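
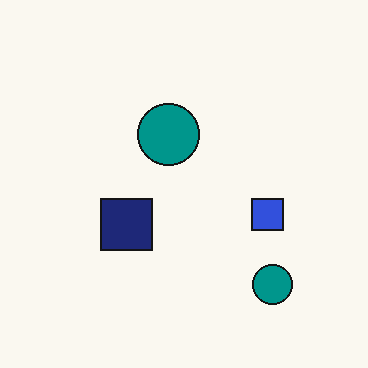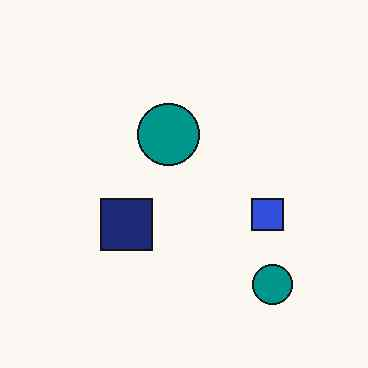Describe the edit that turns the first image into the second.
The second image is the first given moderate JPEG compression.

Blocky 8×8 compression artifacts appear around shape edges and the flat background shows ringing — characteristic JPEG degradation.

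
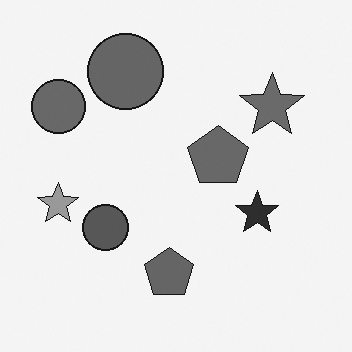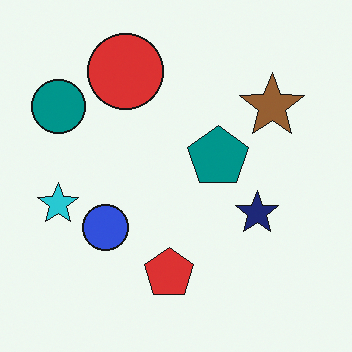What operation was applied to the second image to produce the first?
The image was converted to grayscale.

All color is removed — every shape is now a shade of grey.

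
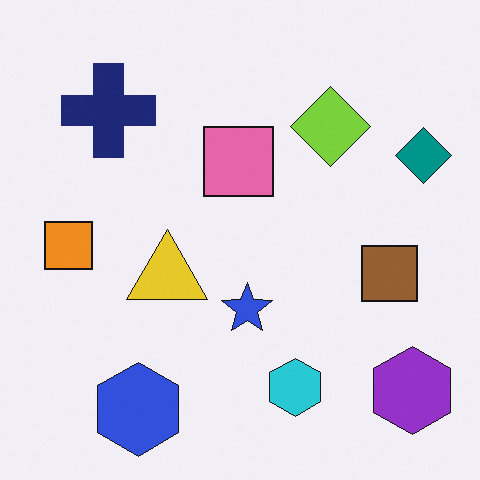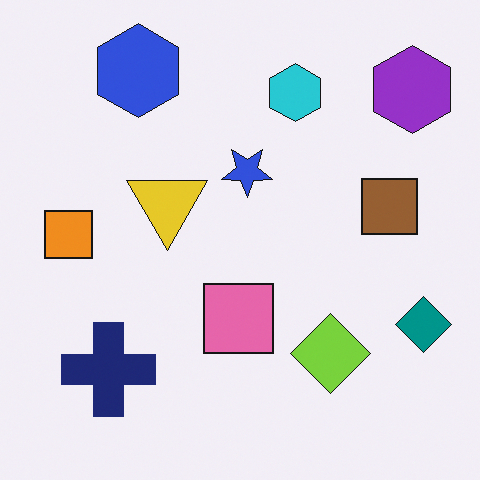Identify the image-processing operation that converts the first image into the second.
The second image is the first flipped vertically (top ↔ bottom).

The blue hexagon is in the bottom-left of the first image and the top-left of the second — shapes on opposite sides of the horizontal midline have swapped in a mirror flip.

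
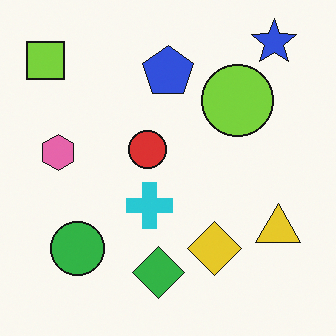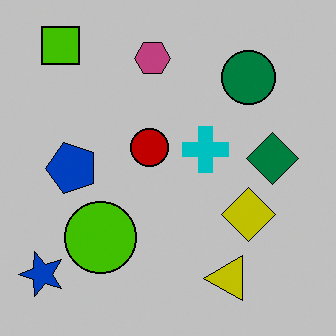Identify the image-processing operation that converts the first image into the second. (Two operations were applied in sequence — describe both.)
The image was transposed (reflected across the top-left ↔ bottom-right diagonal), then aggressively posterized.

Shapes have swapped their row and column positions — what was in the top-right is now in the bottom-left — a diagonal reflection. Each flat color has snapped to a coarser quantized level — most visibly, the near-white background has dropped to a flat grey.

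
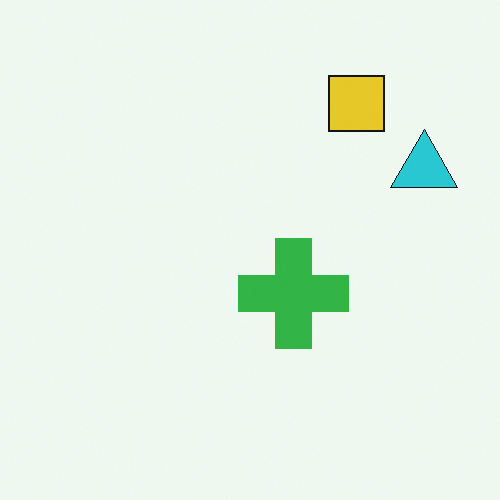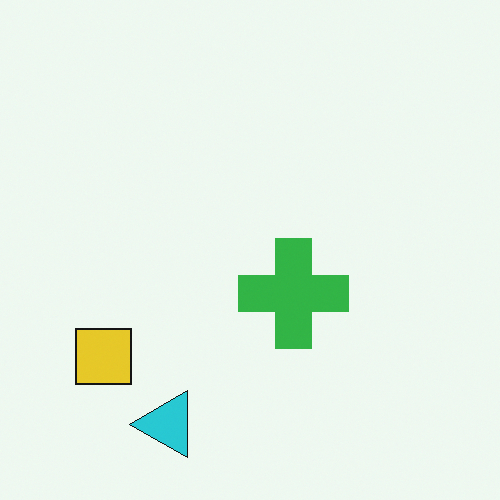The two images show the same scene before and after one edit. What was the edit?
This is the original image transposed (reflected across the top-left ↔ bottom-right diagonal).

Shapes have swapped their row and column positions — what was in the top-right is now in the bottom-left — a diagonal reflection.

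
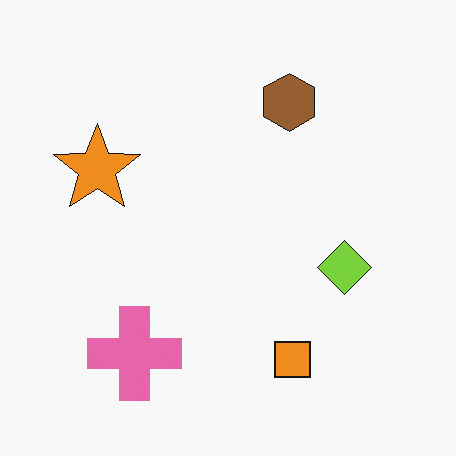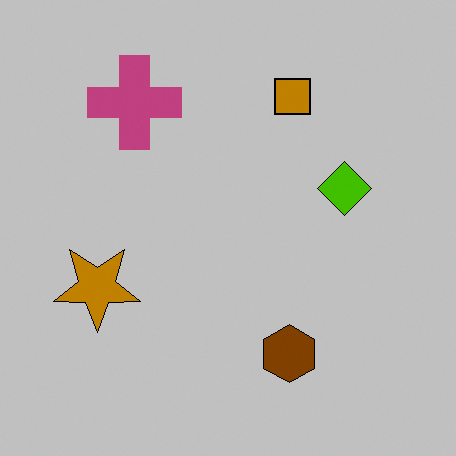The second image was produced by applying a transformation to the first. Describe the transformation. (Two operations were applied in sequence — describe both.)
The transformation is: aggressively posterized, then flipped vertically (top ↔ bottom).

Each flat color has snapped to a coarser quantized level — most visibly, the near-white background has dropped to a flat grey. The orange square is in the bottom of the first image and the top of the second — shapes on opposite sides of the horizontal midline have swapped in a mirror flip.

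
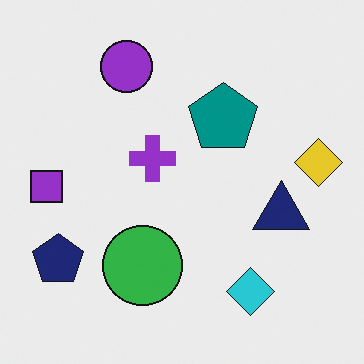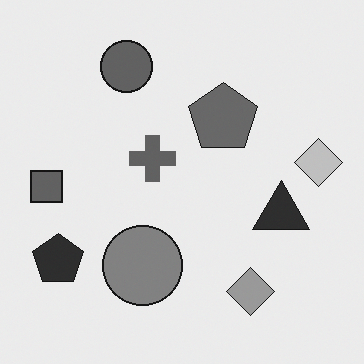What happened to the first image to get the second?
This is the original image converted to grayscale.

All color is removed — every shape is now a shade of grey.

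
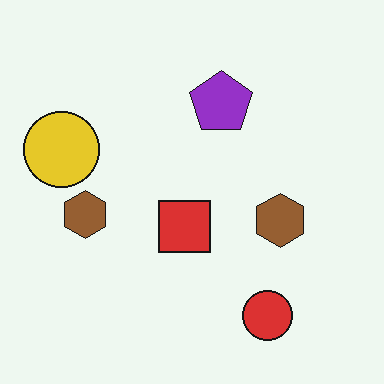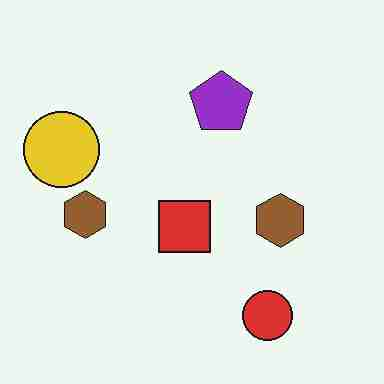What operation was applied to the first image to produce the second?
It was degraded with heavy JPEG compression.

Blocky 8×8 compression artifacts appear around shape edges and the flat background shows ringing — characteristic JPEG degradation.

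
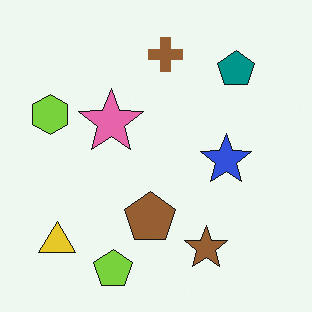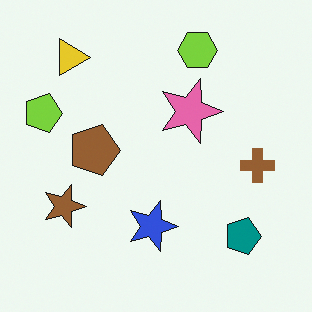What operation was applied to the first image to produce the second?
The transformation is: rotated 90° clockwise.

The yellow triangle sits in the bottom-left of the first image and the top-left of the second — consistent with a whole-image 90° clockwise rotation.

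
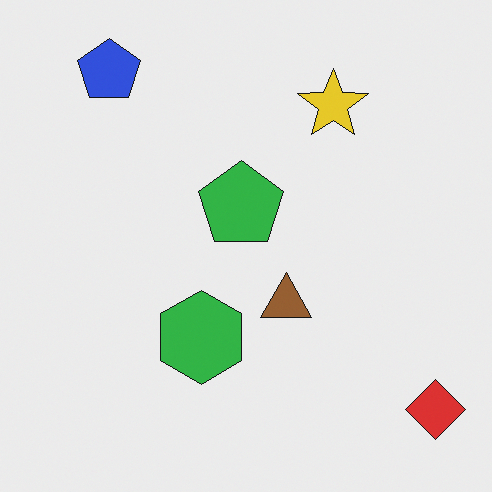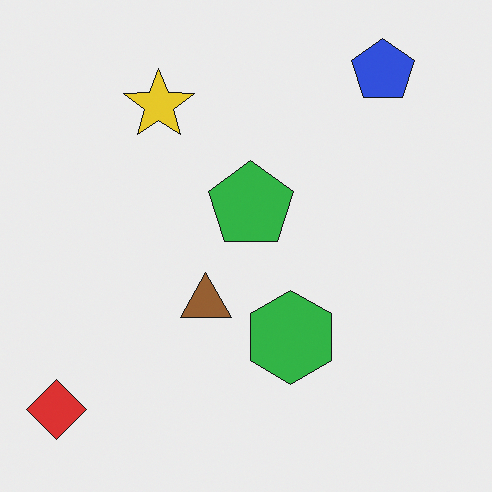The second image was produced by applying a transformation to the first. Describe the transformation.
Flipped horizontally (left ↔ right).

The red diamond is in the bottom-right of the first image and the bottom-left of the second — shapes on opposite sides of the vertical midline have swapped in a mirror flip.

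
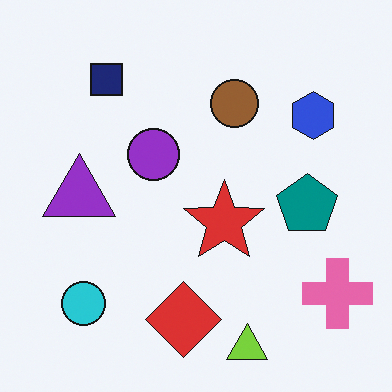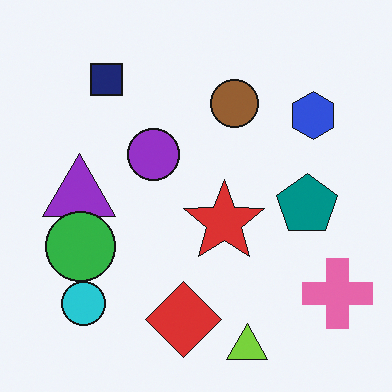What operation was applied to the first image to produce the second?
The image was overlaid with an additional green circle.

A green circle appears in the second image that is absent from the first.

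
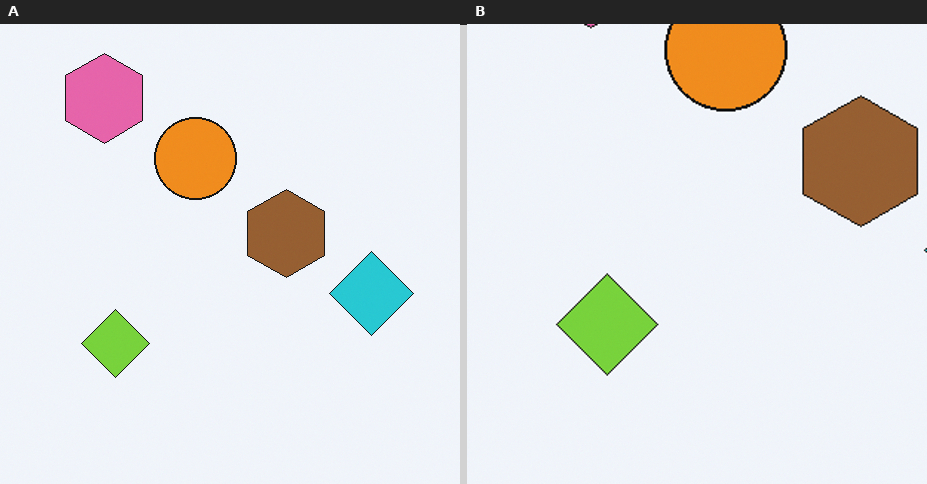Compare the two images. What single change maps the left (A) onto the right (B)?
Cropped slightly and scaled back up.

The visible shapes are larger and the field of view is narrower; shapes near the original edges may be partly or wholly outside the frame — a crop-and-rescale.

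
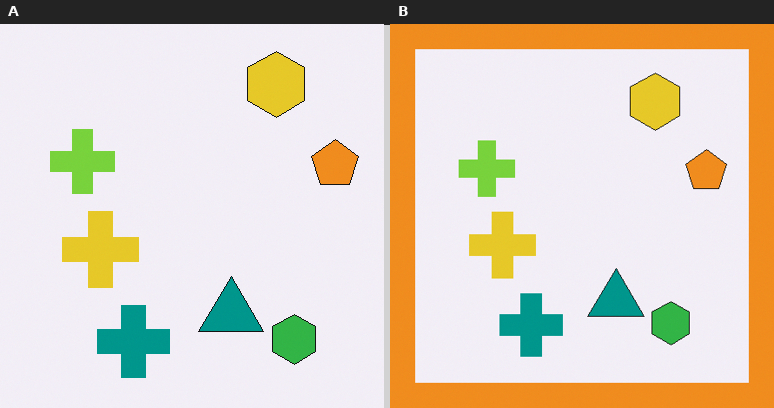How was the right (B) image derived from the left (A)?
This is the original image framed with a orange border.

A solid orange frame runs around the edge of the right (B) image, with the content slightly shrunk inside it.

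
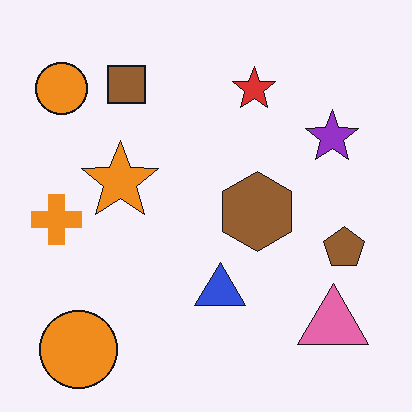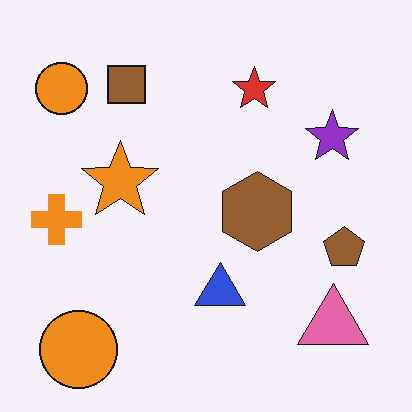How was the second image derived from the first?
The image was given moderate JPEG compression.

Blocky 8×8 compression artifacts appear around shape edges and the flat background shows ringing — characteristic JPEG degradation.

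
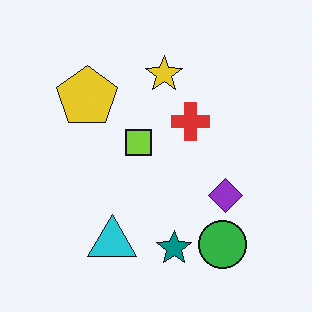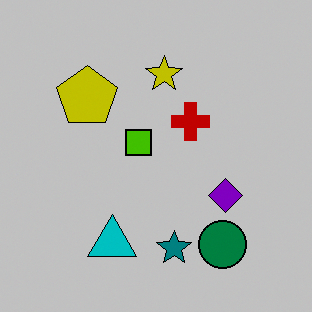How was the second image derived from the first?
The transformation is: aggressively posterized.

Each flat color has snapped to a coarser quantized level — most visibly, the near-white background has dropped to a flat grey.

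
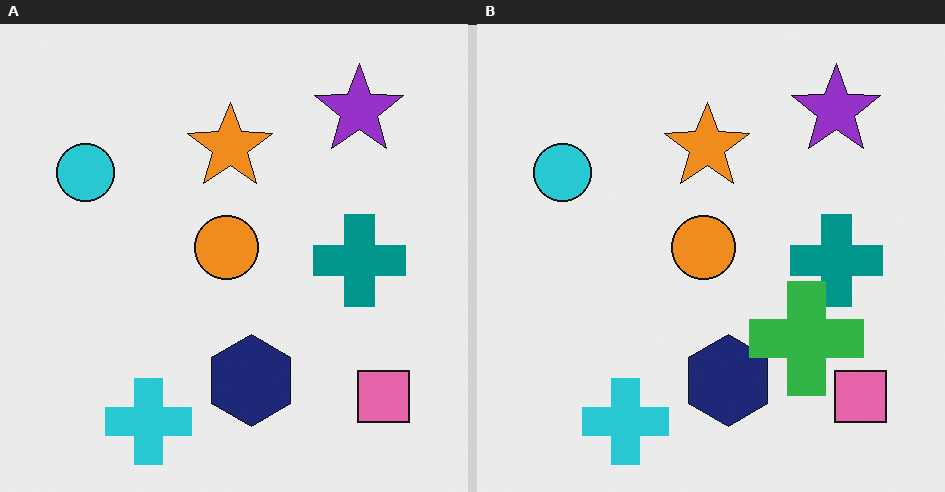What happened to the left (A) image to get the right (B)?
The image was overlaid with an additional green cross.

A green cross appears in the right (B) image that is absent from the left (A).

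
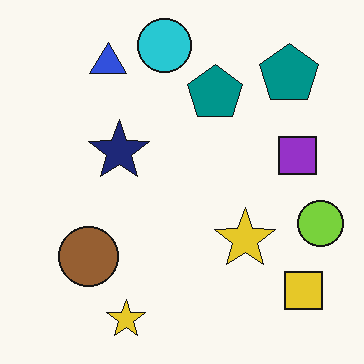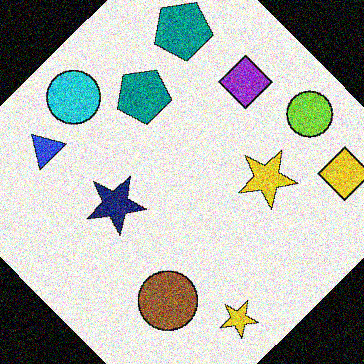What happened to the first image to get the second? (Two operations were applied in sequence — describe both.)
Rotated counter-clockwise by a large amount — several tens of degrees, then degraded with heavy additive noise.

Every shape is tilted by the same angle and the image corners show triangular fill wedges — a whole-image rotation by a non-right angle. Random speckle covers the whole image, including the flat background.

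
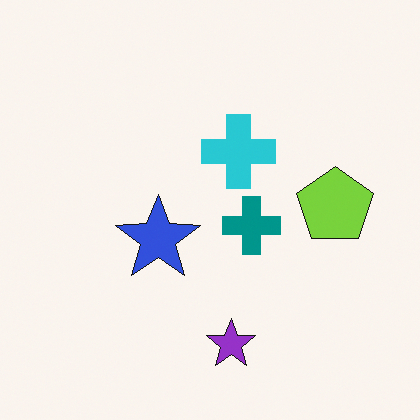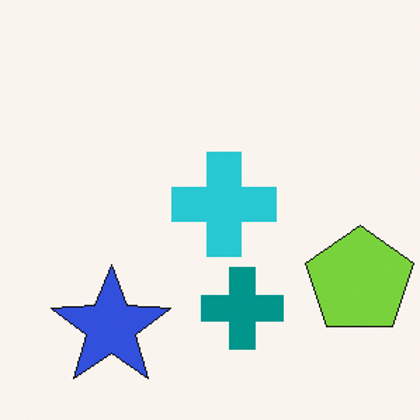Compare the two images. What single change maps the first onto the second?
This is the original image cropped to a modestly smaller region and rescaled.

The visible shapes are larger and the field of view is narrower; shapes near the original edges may be partly or wholly outside the frame — a crop-and-rescale.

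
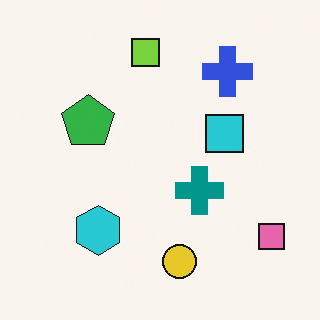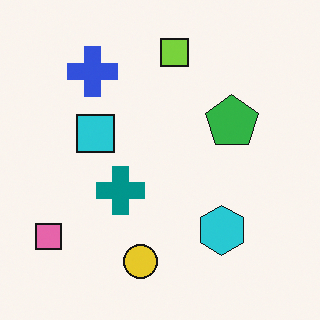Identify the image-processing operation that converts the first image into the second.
This is the original image flipped horizontally (left ↔ right).

The pink square is in the bottom-right of the first image and the bottom-left of the second — shapes on opposite sides of the vertical midline have swapped in a mirror flip.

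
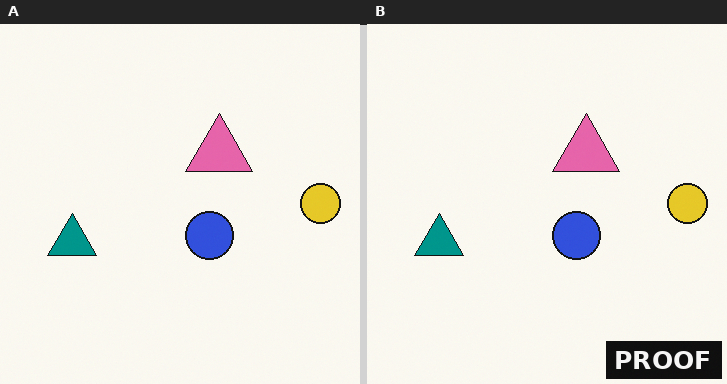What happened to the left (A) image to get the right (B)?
The transformation is: watermarked with the text "PROOF" in the lower-right corner.

A dark label reading "PROOF" appears in the lower-right corner.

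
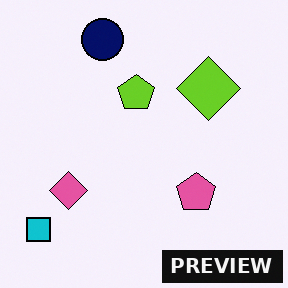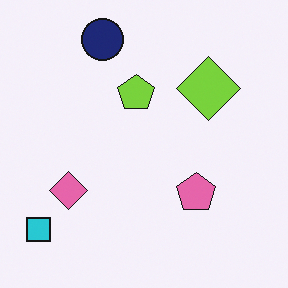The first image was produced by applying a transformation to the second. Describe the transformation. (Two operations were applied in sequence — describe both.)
It was given slightly increased contrast, then watermarked with the text "PREVIEW" in the lower-right corner.

Tones are pushed away from mid-grey across the whole image — a global contrast change. A dark label reading "PREVIEW" appears in the lower-right corner.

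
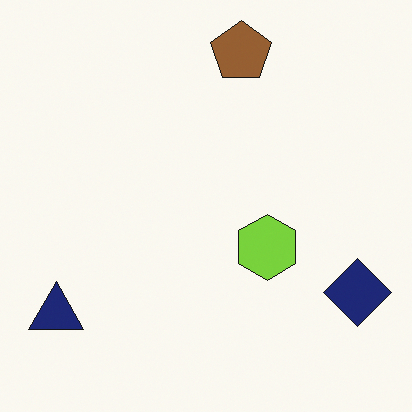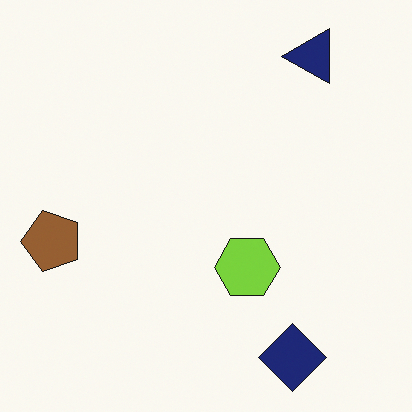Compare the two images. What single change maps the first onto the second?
The transformation is: transposed (reflected across the top-left ↔ bottom-right diagonal).

Shapes have swapped their row and column positions — what was in the top-right is now in the bottom-left — a diagonal reflection.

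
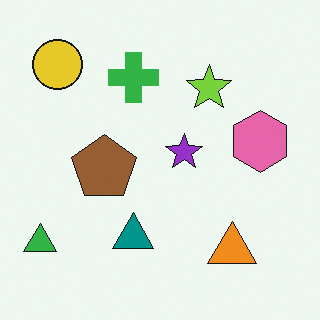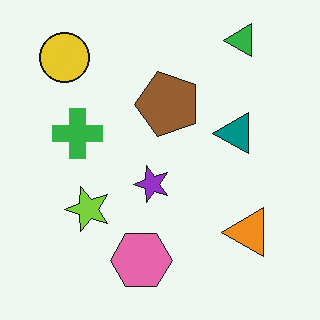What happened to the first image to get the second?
Transposed (reflected across the top-left ↔ bottom-right diagonal).

Shapes have swapped their row and column positions — what was in the top-right is now in the bottom-left — a diagonal reflection.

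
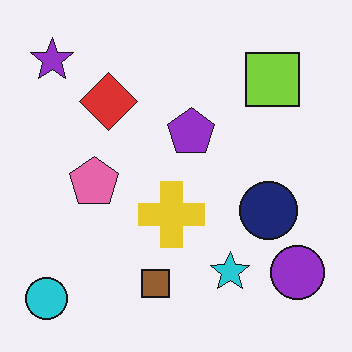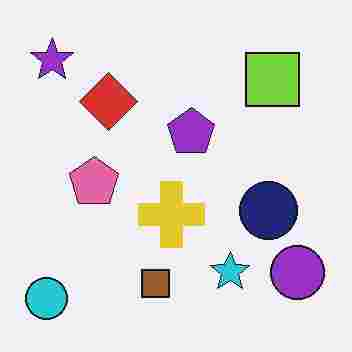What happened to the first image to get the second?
This is the original image degraded with heavy JPEG compression.

Blocky 8×8 compression artifacts appear around shape edges and the flat background shows ringing — characteristic JPEG degradation.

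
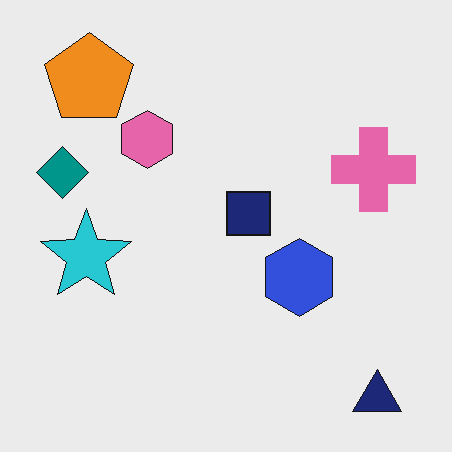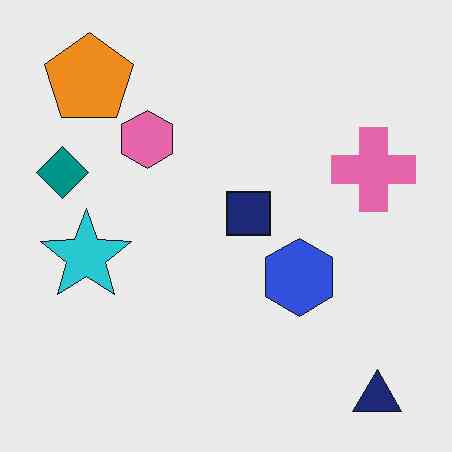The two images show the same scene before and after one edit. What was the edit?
The second image is the first JPEG-compressed with visible artifacts.

Blocky 8×8 compression artifacts appear around shape edges and the flat background shows ringing — characteristic JPEG degradation.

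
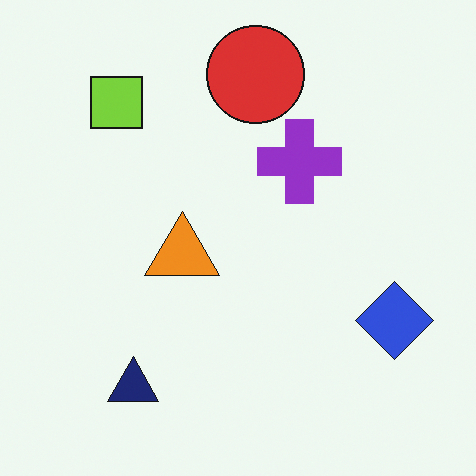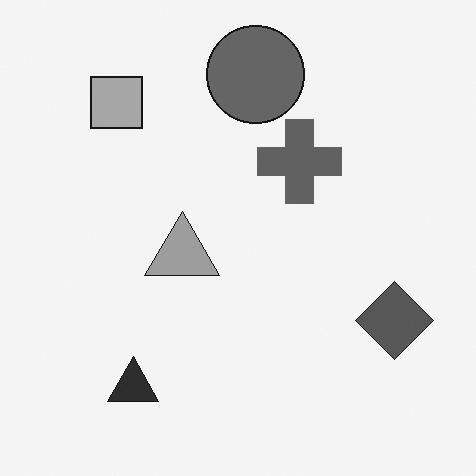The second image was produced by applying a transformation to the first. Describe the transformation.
Converted to grayscale.

All color is removed — every shape is now a shade of grey.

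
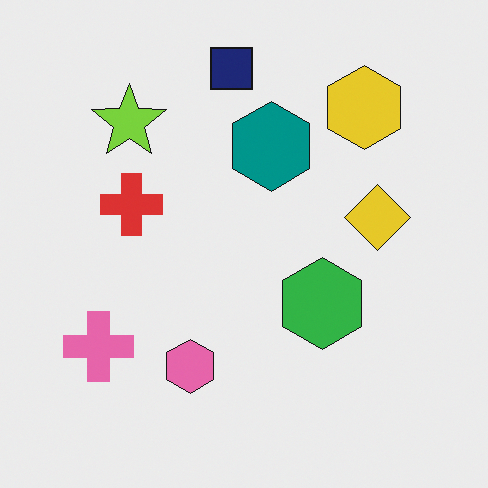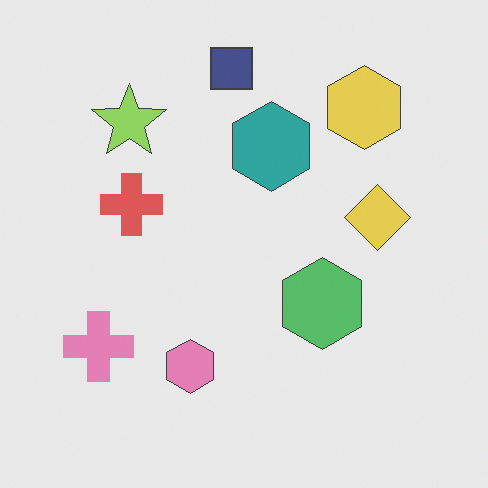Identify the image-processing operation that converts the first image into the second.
The transformation is: given slightly reduced contrast.

Tones are pushed toward mid-grey across the whole image — a global contrast change.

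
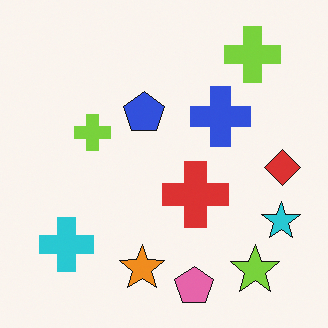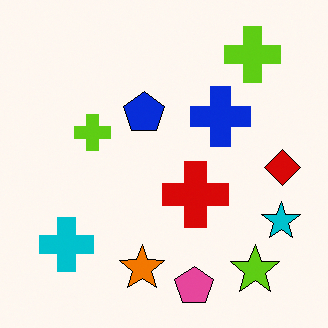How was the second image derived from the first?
The transformation is: given slightly increased contrast.

Tones are pushed away from mid-grey across the whole image — a global contrast change.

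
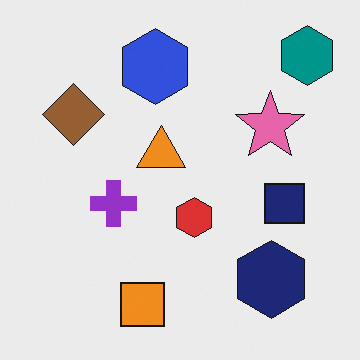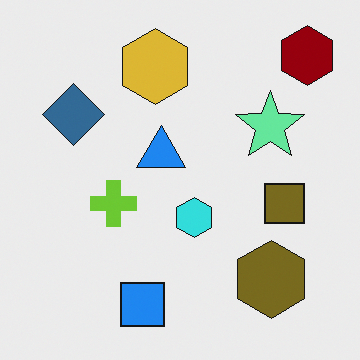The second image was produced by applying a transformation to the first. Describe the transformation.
The transformation is: hue-shifted by a large amount.

Every shape's color has rotated by the same amount around the hue wheel — a uniform hue shift.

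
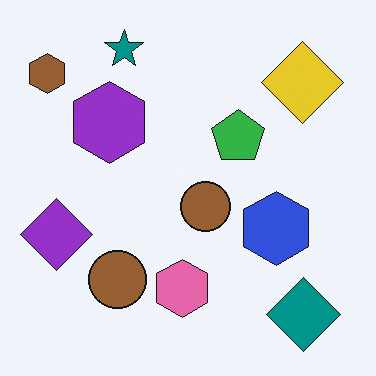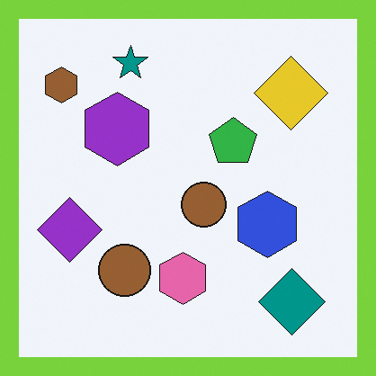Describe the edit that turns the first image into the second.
It was framed with a lime border.

A solid lime frame runs around the edge of the second image, with the content slightly shrunk inside it.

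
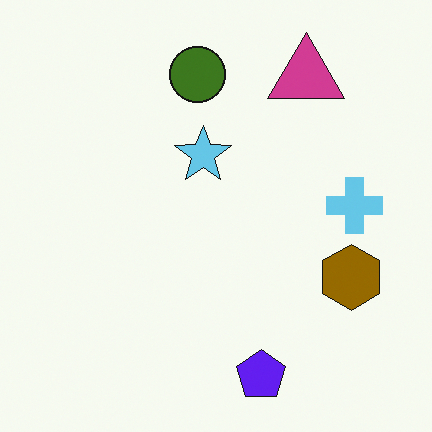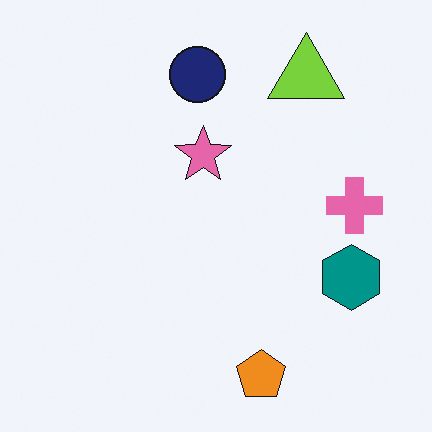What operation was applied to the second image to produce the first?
The transformation is: hue-shifted by a large amount.

Every shape's color has rotated by the same amount around the hue wheel — a uniform hue shift.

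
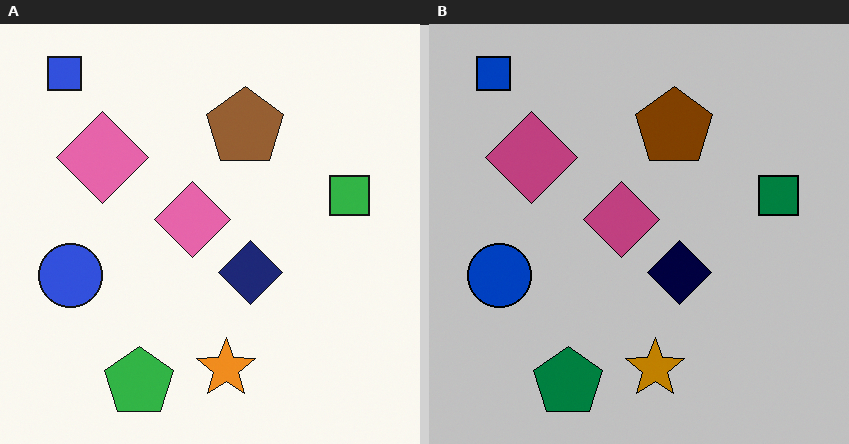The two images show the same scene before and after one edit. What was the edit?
The image was heavily posterized to just a handful of flat colors.

Each flat color has snapped to a coarser quantized level — most visibly, the near-white background has dropped to a flat grey.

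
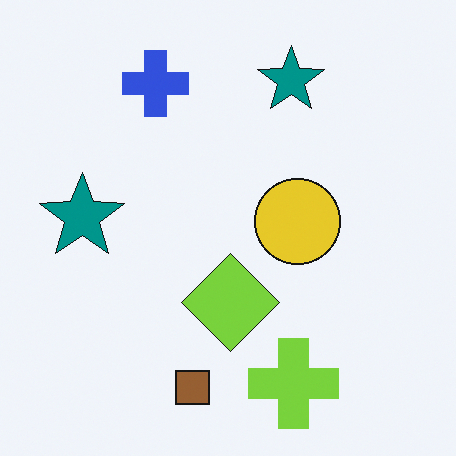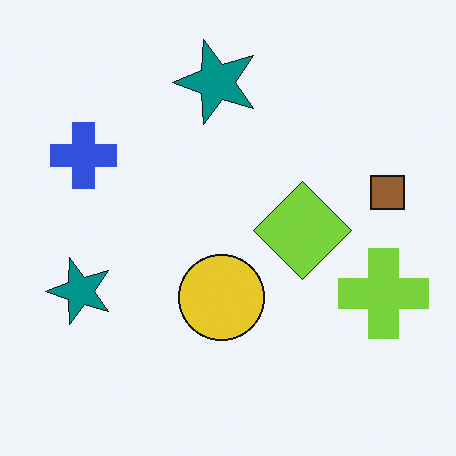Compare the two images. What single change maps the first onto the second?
Transposed (reflected across the top-left ↔ bottom-right diagonal).

Shapes have swapped their row and column positions — what was in the top-right is now in the bottom-left — a diagonal reflection.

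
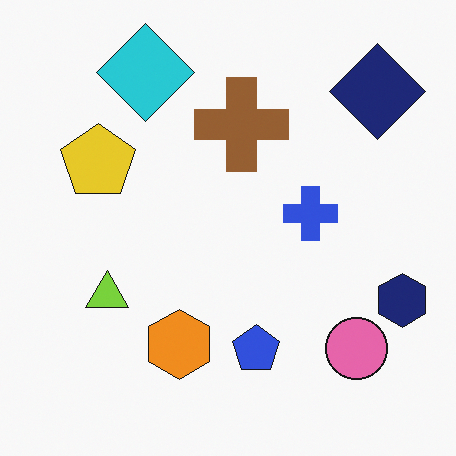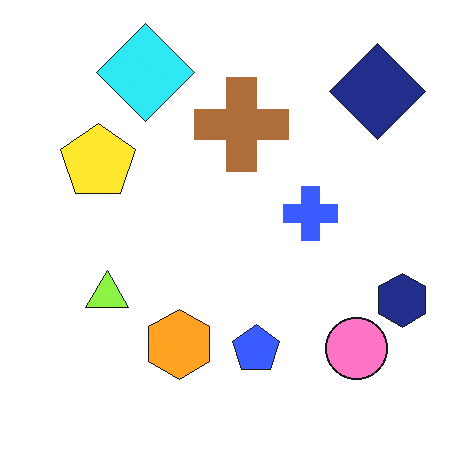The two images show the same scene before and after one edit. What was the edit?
The second image is the first slightly brightened.

Every pixel — background and shapes alike — is uniformly brightened.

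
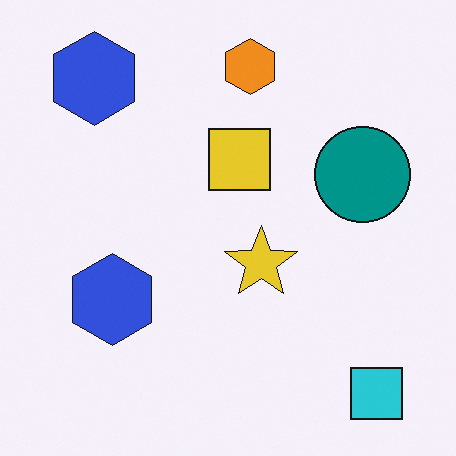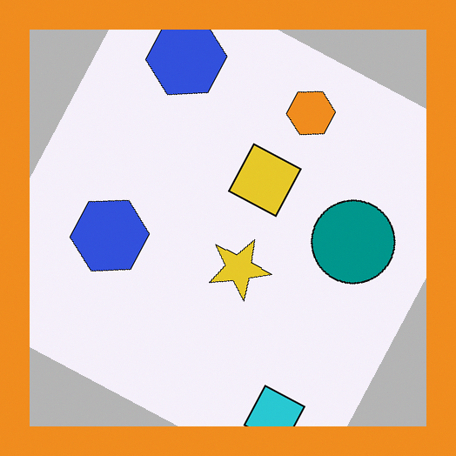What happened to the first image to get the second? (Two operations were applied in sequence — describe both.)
The second image is the first rotated clockwise by a clearly visible amount, then framed with a orange border.

Every shape is tilted by the same angle and the image corners show triangular fill wedges — a whole-image rotation by a non-right angle. A solid orange frame runs around the edge of the second image, with the content slightly shrunk inside it.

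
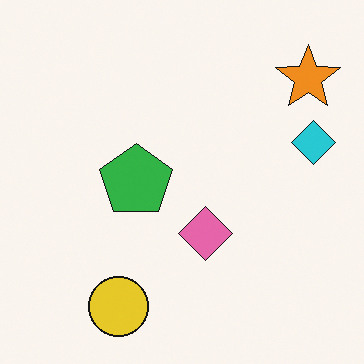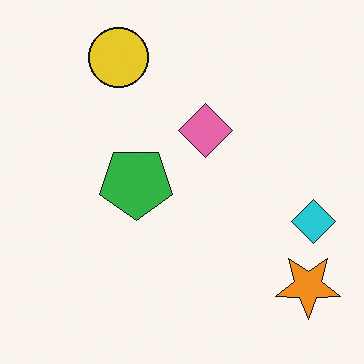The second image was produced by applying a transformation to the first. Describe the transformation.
It was flipped vertically (top ↔ bottom).

The yellow circle is in the bottom-left of the first image and the top-left of the second — shapes on opposite sides of the horizontal midline have swapped in a mirror flip.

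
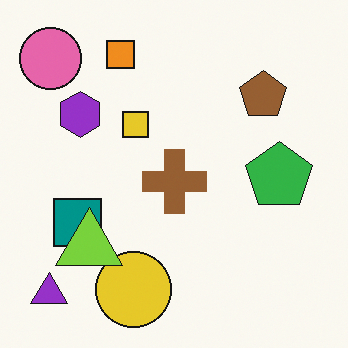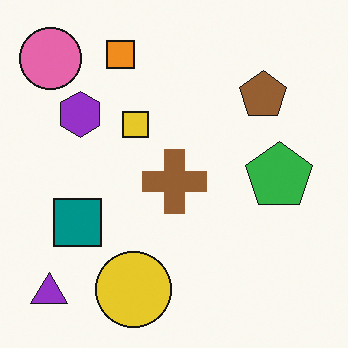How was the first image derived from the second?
The image was overlaid with an additional lime triangle.

A lime triangle appears in the first image that is absent from the second.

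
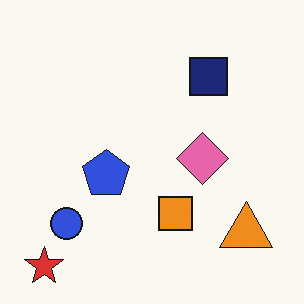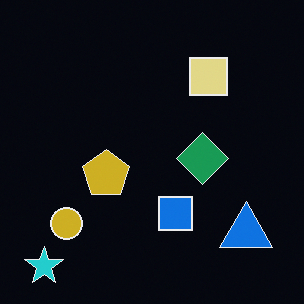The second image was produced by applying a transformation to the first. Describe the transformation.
The transformation is: color-inverted (negative).

The light background has become dark and every shape's color is its complement — a photographic negative.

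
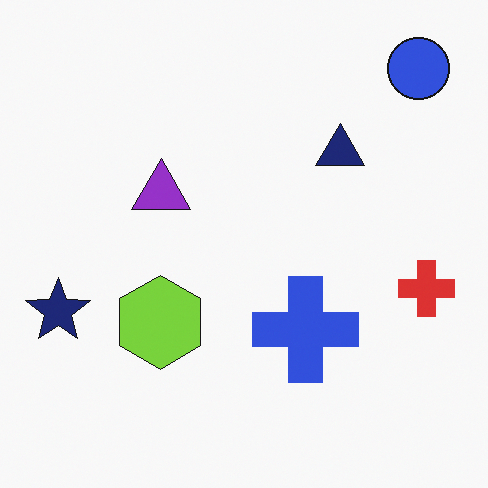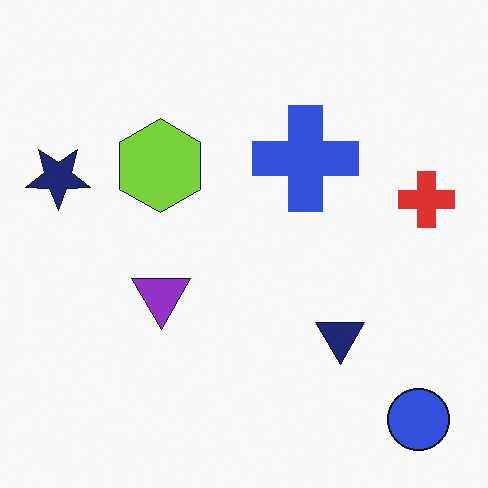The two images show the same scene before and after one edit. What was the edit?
The image was flipped vertically (top ↔ bottom).

The blue circle is in the top-right of the first image and the bottom-right of the second — shapes on opposite sides of the horizontal midline have swapped in a mirror flip.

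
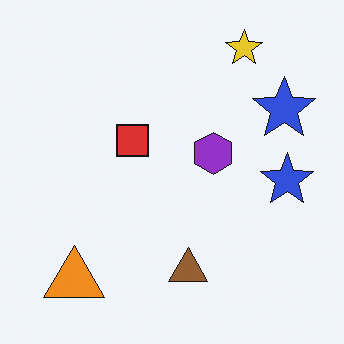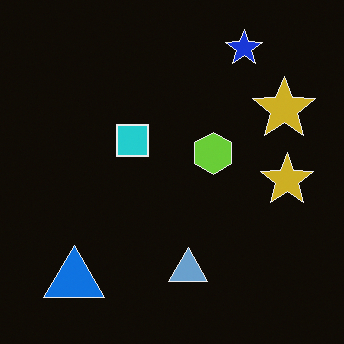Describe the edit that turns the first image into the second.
The image was color-inverted (negative).

The light background has become dark and every shape's color is its complement — a photographic negative.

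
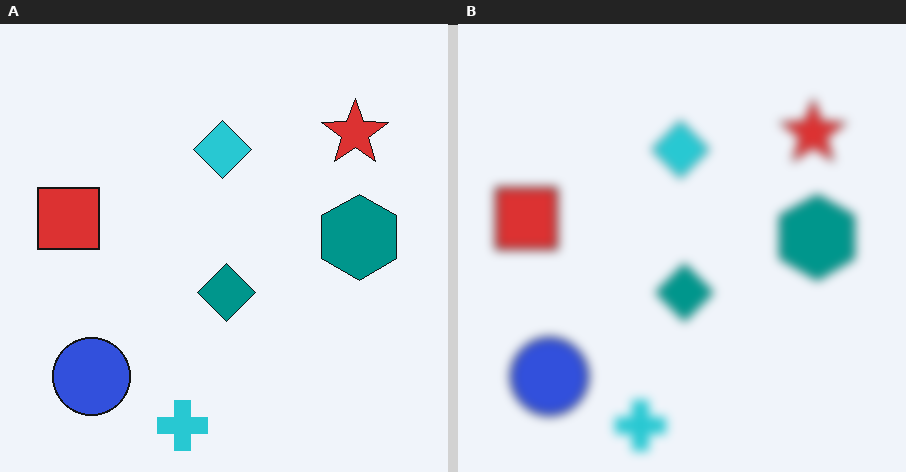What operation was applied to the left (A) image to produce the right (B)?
This is the original image heavily blurred.

Shape edges and outlines are uniformly softened across the whole image.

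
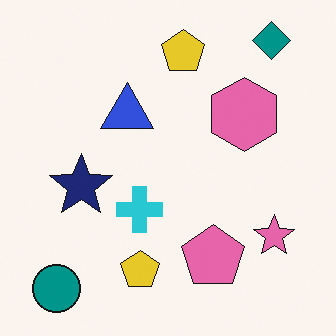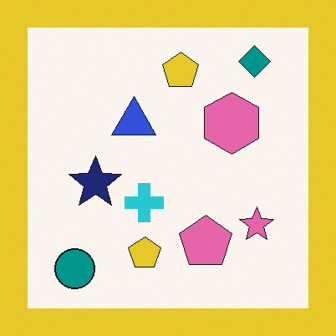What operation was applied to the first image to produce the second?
The second image is the first framed with a yellow border.

A solid yellow frame runs around the edge of the second image, with the content slightly shrunk inside it.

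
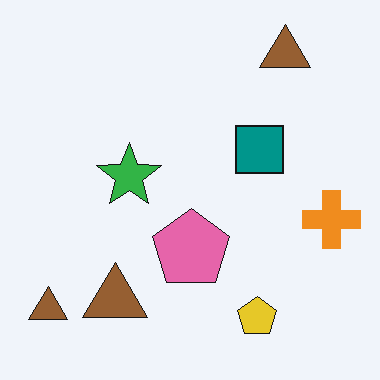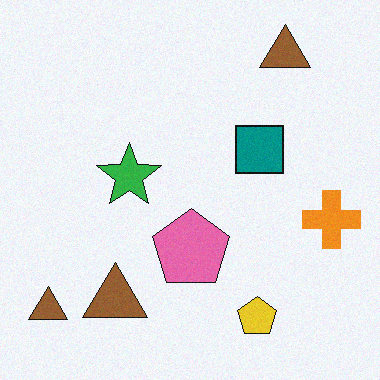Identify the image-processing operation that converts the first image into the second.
The transformation is: degraded with a light layer of grain.

Random speckle covers the whole image, including the flat background.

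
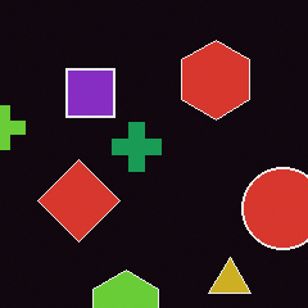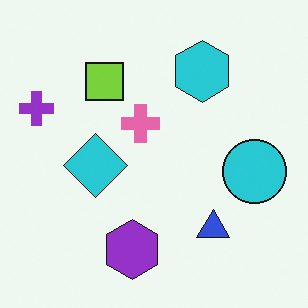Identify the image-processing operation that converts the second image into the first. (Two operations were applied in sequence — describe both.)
It was cropped slightly and scaled back up, then color-inverted (negative).

The visible shapes are larger and the field of view is narrower; shapes near the original edges may be partly or wholly outside the frame — a crop-and-rescale. The light background has become dark and every shape's color is its complement — a photographic negative.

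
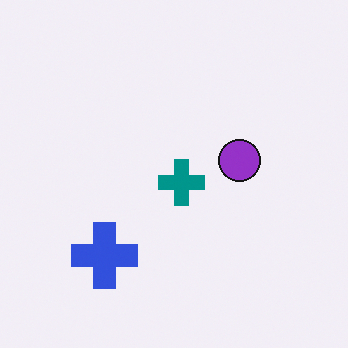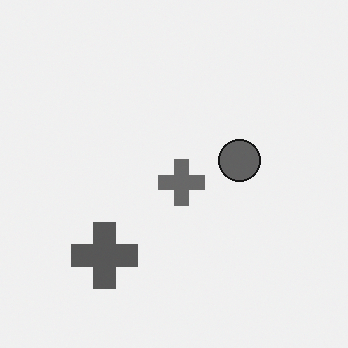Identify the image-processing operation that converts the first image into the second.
It was converted to grayscale.

All color is removed — every shape is now a shade of grey.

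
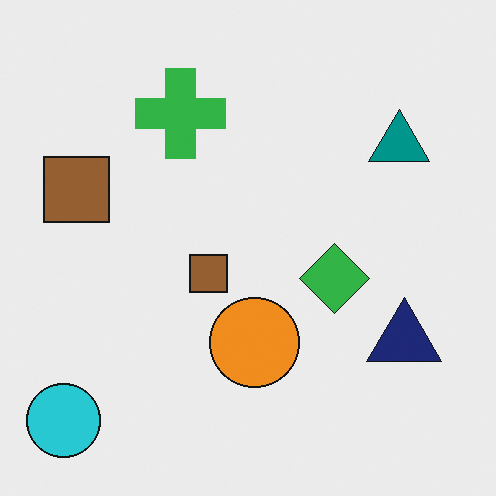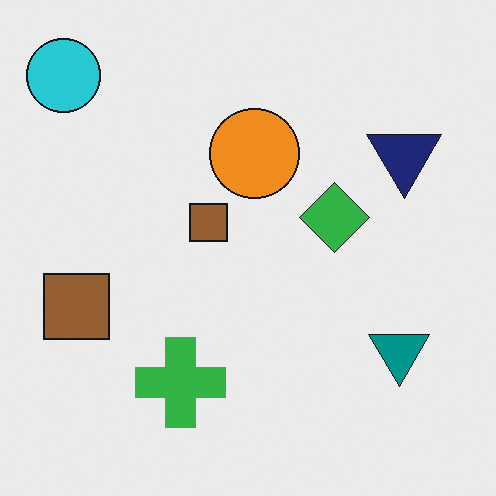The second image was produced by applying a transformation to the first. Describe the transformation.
It was flipped vertically (top ↔ bottom).

The cyan circle is in the bottom-left of the first image and the top-left of the second — shapes on opposite sides of the horizontal midline have swapped in a mirror flip.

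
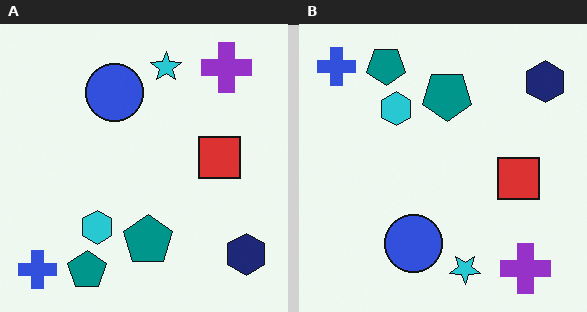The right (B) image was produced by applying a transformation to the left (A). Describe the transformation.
The transformation is: flipped vertically (top ↔ bottom).

The purple cross is in the top-right of the left (A) image and the bottom-right of the right (B) — shapes on opposite sides of the horizontal midline have swapped in a mirror flip.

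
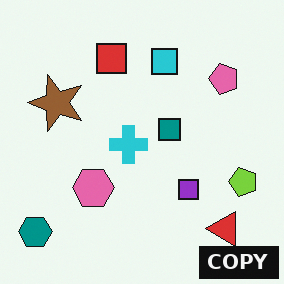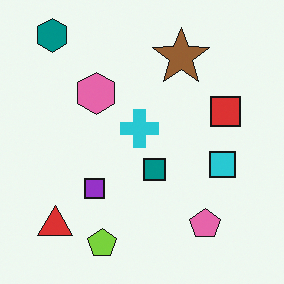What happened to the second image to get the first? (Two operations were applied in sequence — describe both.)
It was rotated 90° counter-clockwise, then watermarked with the text "COPY" in the lower-right corner.

The teal hexagon sits in the top-left of the second image and the bottom-left of the first — consistent with a whole-image 90° counter-clockwise rotation. A dark label reading "COPY" appears in the lower-right corner.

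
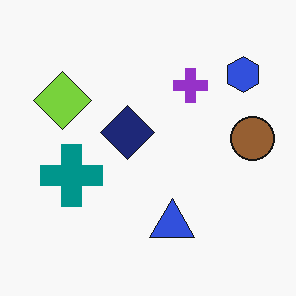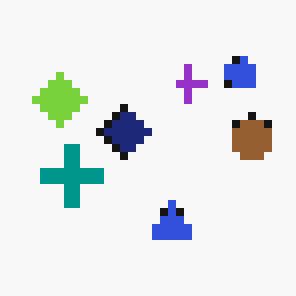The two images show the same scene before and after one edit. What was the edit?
The image was moderately pixelated.

Shapes are reduced to large square blocks; fine edges and outlines are lost — a downscale-then-upscale (mosaic) effect.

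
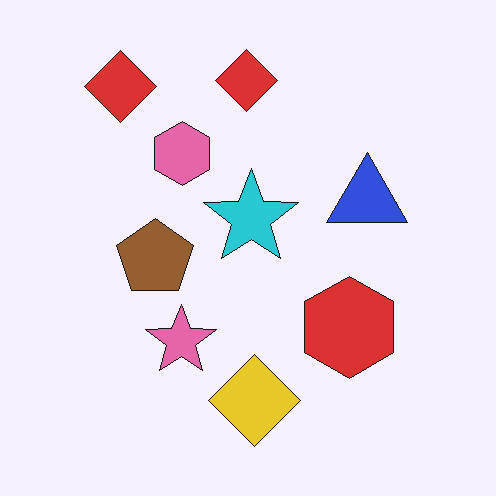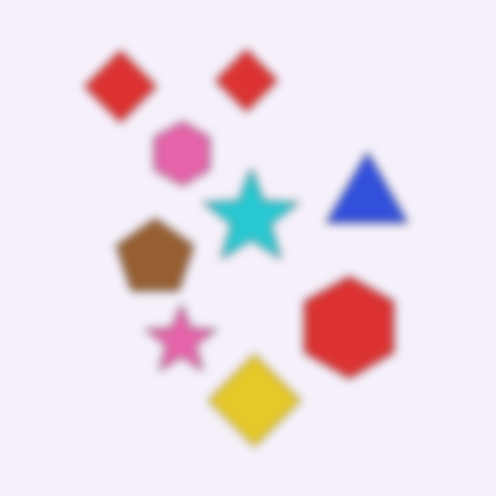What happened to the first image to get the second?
The transformation is: noticeably gaussian-blurred.

Shape edges and outlines are uniformly softened across the whole image.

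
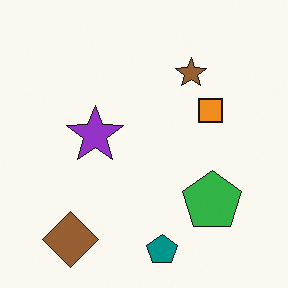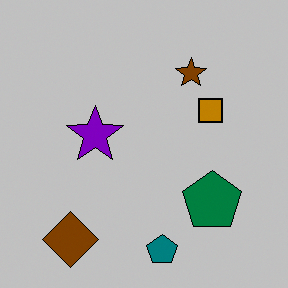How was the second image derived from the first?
This is the original image heavily posterized to just a handful of flat colors.

Each flat color has snapped to a coarser quantized level — most visibly, the near-white background has dropped to a flat grey.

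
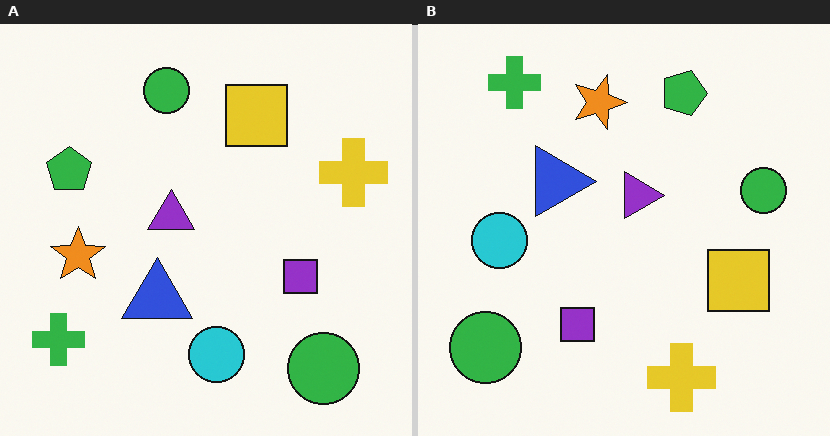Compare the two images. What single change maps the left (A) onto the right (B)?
Rotated 90° clockwise.

The green cross sits in the bottom-left of the left (A) image and the top-left of the right (B) — consistent with a whole-image 90° clockwise rotation.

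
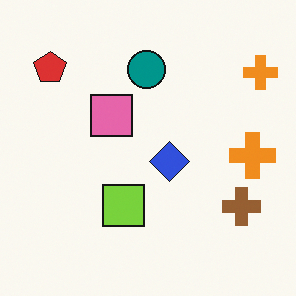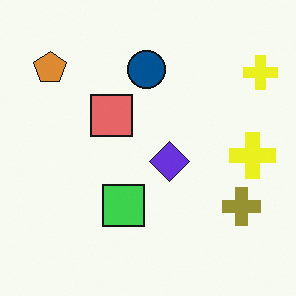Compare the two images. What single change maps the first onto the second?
Hue-shifted slightly.

Every shape's color has rotated by the same amount around the hue wheel — a uniform hue shift.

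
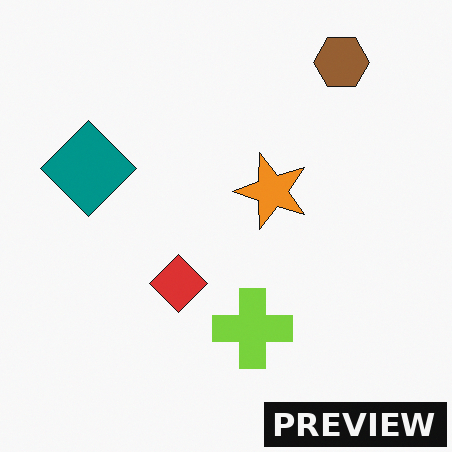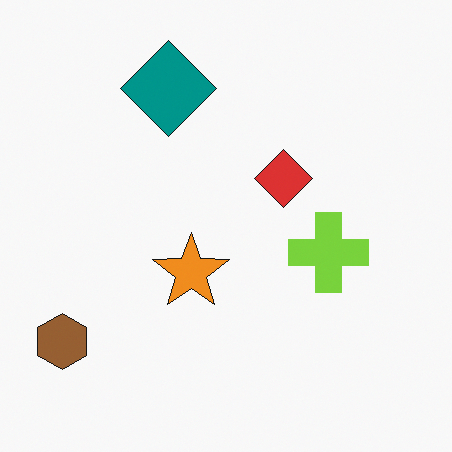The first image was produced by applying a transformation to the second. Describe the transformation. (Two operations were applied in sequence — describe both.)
This is the original image transposed (reflected across the top-left ↔ bottom-right diagonal), then watermarked with the text "PREVIEW" in the lower-right corner.

Shapes have swapped their row and column positions — what was in the top-right is now in the bottom-left — a diagonal reflection. A dark label reading "PREVIEW" appears in the lower-right corner.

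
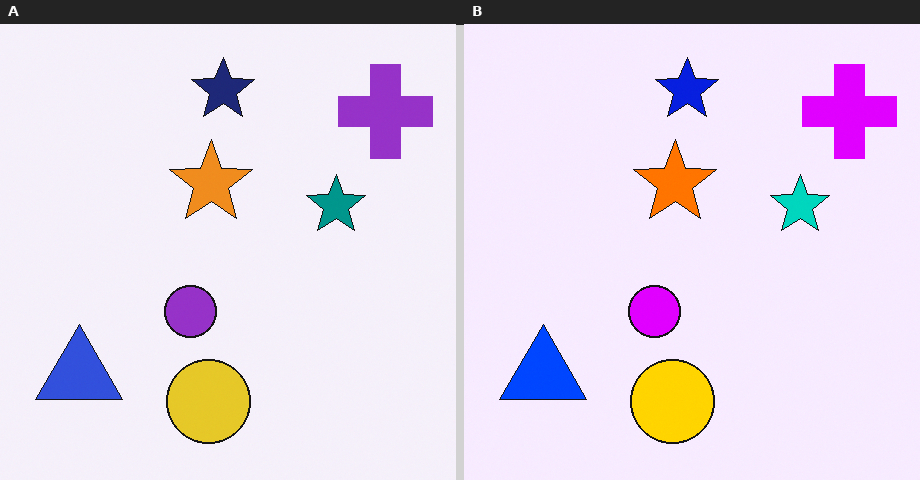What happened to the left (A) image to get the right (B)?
The transformation is: made much more vivid (saturation change).

All colors are more vivid — a global saturation change.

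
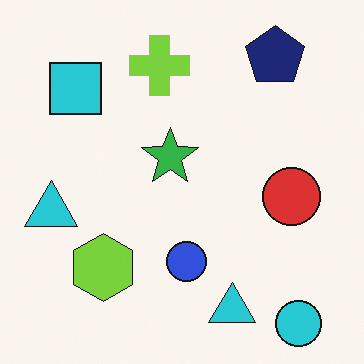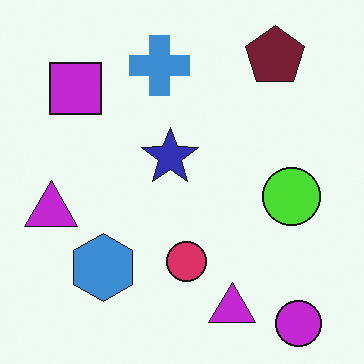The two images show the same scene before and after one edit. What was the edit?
The second image is the first hue-shifted through roughly a third of the color wheel.

Every shape's color has rotated by the same amount around the hue wheel — a uniform hue shift.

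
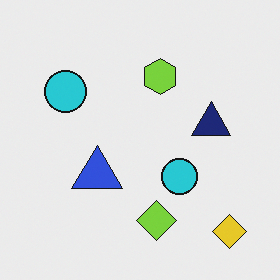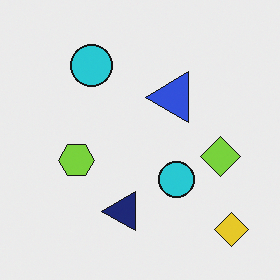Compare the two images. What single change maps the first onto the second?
This is the original image transposed (reflected across the top-left ↔ bottom-right diagonal).

Shapes have swapped their row and column positions — what was in the top-right is now in the bottom-left — a diagonal reflection.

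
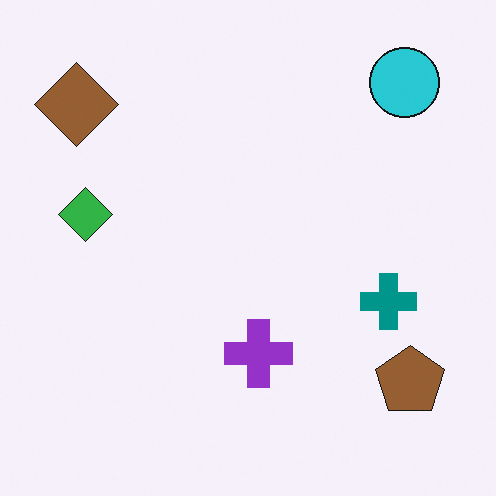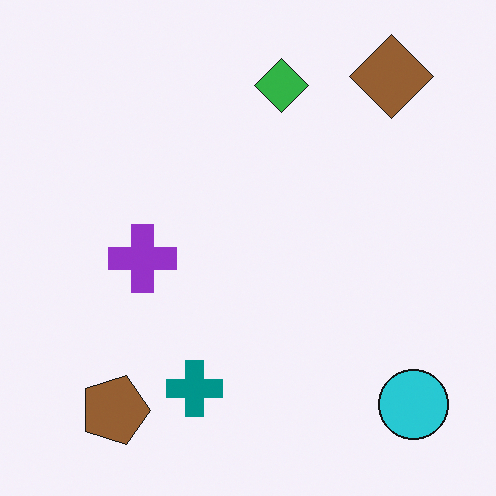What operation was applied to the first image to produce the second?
This is the original image rotated 90° clockwise.

The cyan circle sits in the top-right of the first image and the bottom-right of the second — consistent with a whole-image 90° clockwise rotation.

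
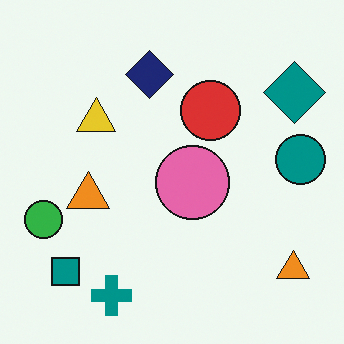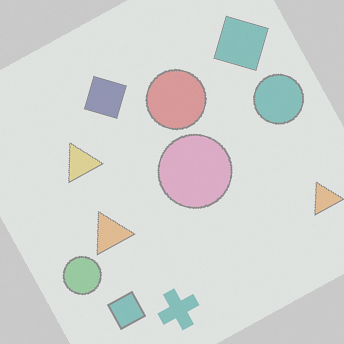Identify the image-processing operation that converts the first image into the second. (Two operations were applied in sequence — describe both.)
Rotated counter-clockwise by a clearly visible amount, then given much lower contrast.

Every shape is tilted by the same angle and the image corners show triangular fill wedges — a whole-image rotation by a non-right angle. Tones are pushed toward mid-grey across the whole image — a global contrast change.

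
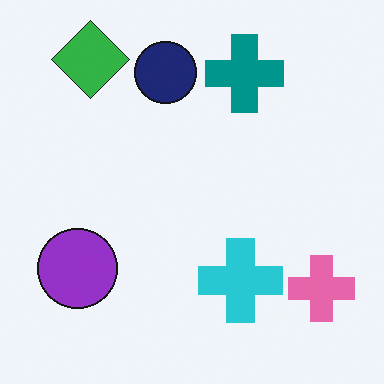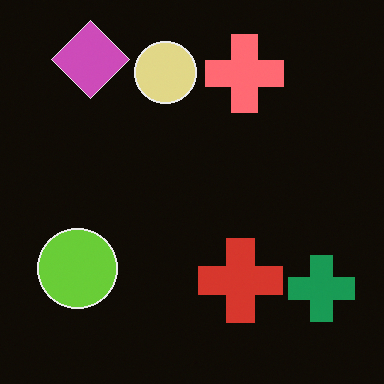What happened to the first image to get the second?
The second image is the first color-inverted (negative).

The light background has become dark and every shape's color is its complement — a photographic negative.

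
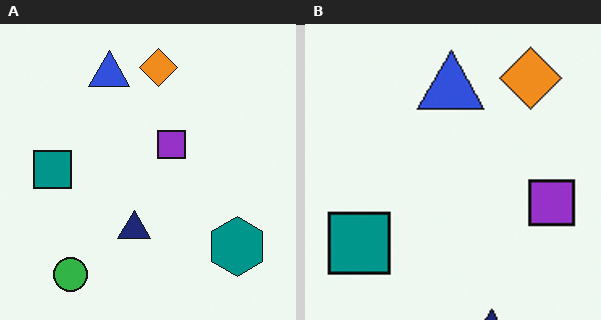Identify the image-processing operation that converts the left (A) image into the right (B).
Cropped to a noticeably smaller region and rescaled.

The visible shapes are larger and the field of view is narrower; shapes near the original edges may be partly or wholly outside the frame — a crop-and-rescale.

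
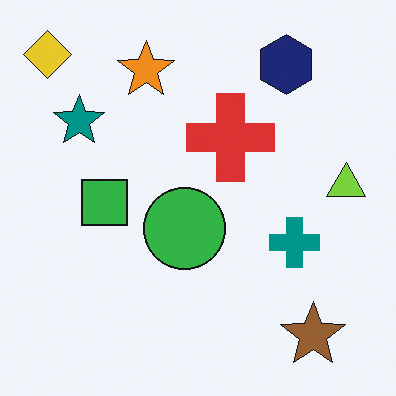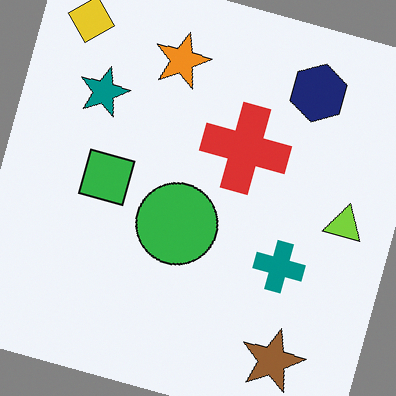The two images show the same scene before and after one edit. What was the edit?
It was rotated clockwise by a clearly visible amount.

Every shape is tilted by the same angle and the image corners show triangular fill wedges — a whole-image rotation by a non-right angle.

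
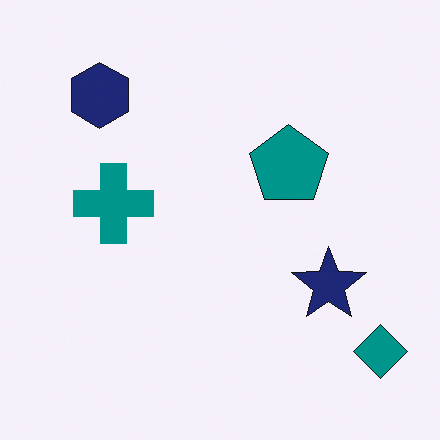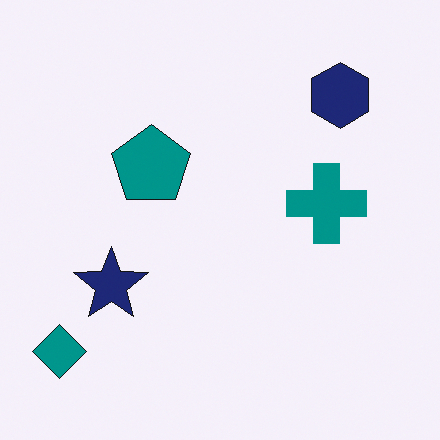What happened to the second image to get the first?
The transformation is: flipped horizontally (left ↔ right).

The teal diamond is in the bottom-left of the second image and the bottom-right of the first — shapes on opposite sides of the vertical midline have swapped in a mirror flip.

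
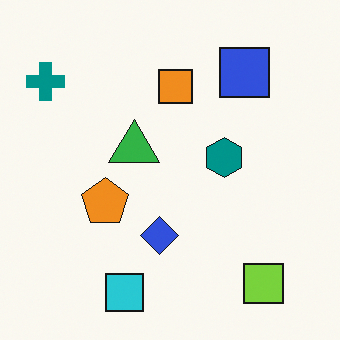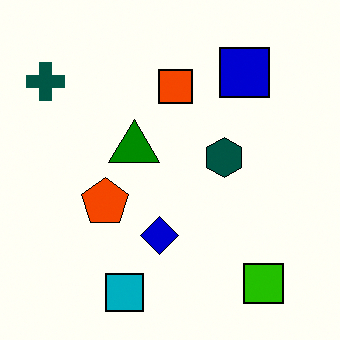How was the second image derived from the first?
The second image is the first given much higher contrast.

Tones are pushed away from mid-grey across the whole image — a global contrast change.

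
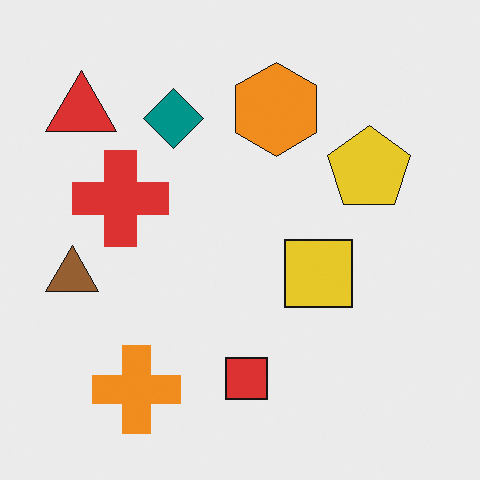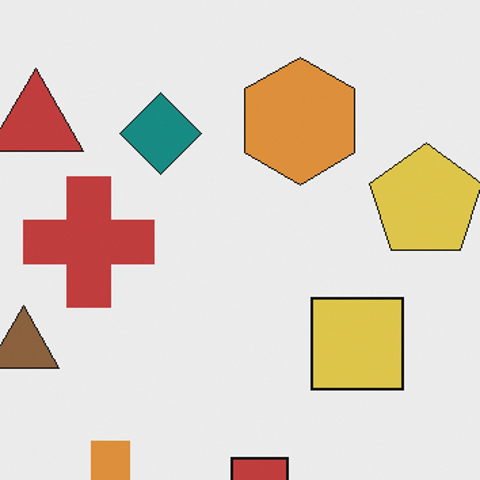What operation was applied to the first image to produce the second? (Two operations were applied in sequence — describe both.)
This is the original image cropped to a modestly smaller region and rescaled, then slightly desaturated.

The visible shapes are larger and the field of view is narrower; shapes near the original edges may be partly or wholly outside the frame — a crop-and-rescale. All colors are more muted and greyish — a global saturation change.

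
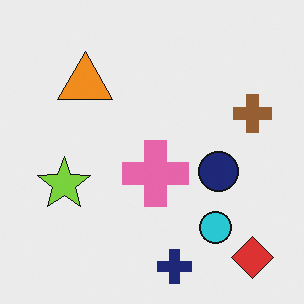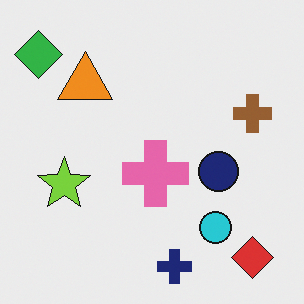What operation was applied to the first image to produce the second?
This is the original image overlaid with an additional green diamond.

A green diamond appears in the second image that is absent from the first.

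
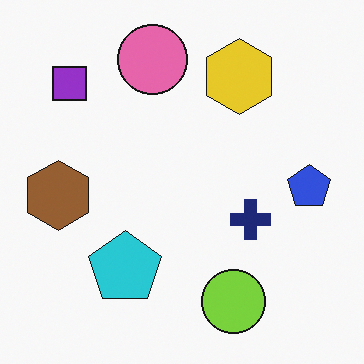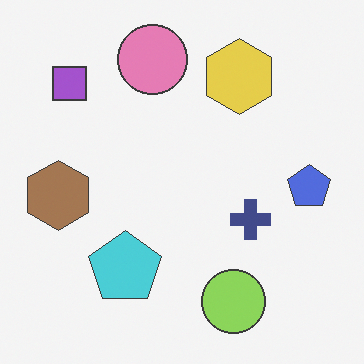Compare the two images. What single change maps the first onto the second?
Given slightly reduced contrast.

Tones are pushed toward mid-grey across the whole image — a global contrast change.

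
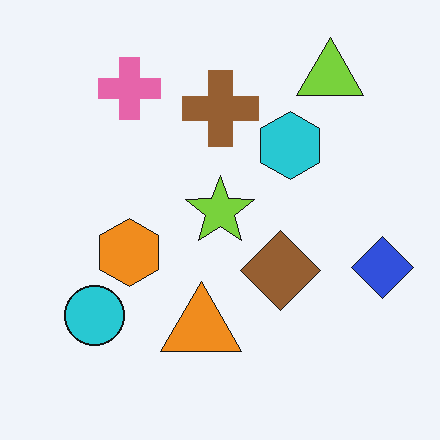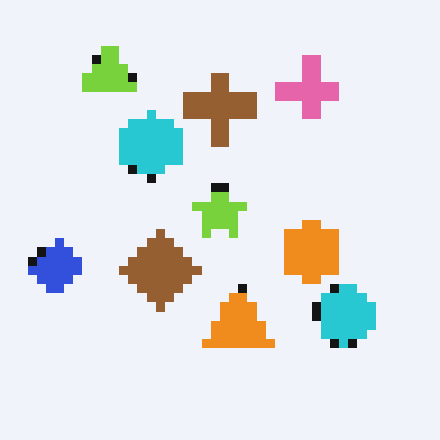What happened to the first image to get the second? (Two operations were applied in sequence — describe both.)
This is the original image flipped horizontally (left ↔ right), then coarsely pixelated.

The blue diamond is in the right of the first image and the left of the second — shapes on opposite sides of the vertical midline have swapped in a mirror flip. Shapes are reduced to large square blocks; fine edges and outlines are lost — a downscale-then-upscale (mosaic) effect.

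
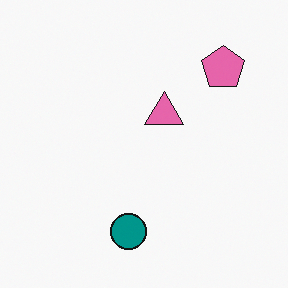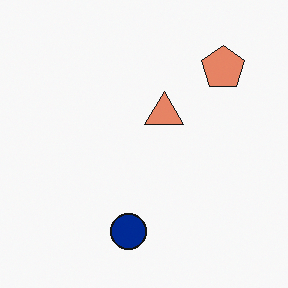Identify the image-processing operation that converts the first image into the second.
Hue-shifted slightly.

Every shape's color has rotated by the same amount around the hue wheel — a uniform hue shift.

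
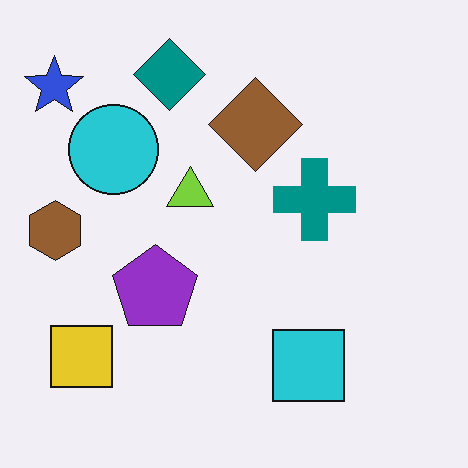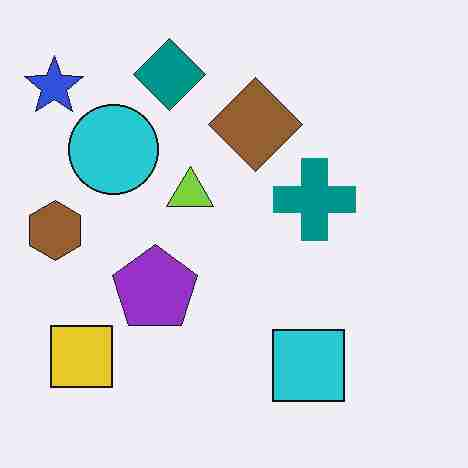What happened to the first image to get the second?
The second image is the first heavily JPEG-compressed with obvious blocking artifacts.

Blocky 8×8 compression artifacts appear around shape edges and the flat background shows ringing — characteristic JPEG degradation.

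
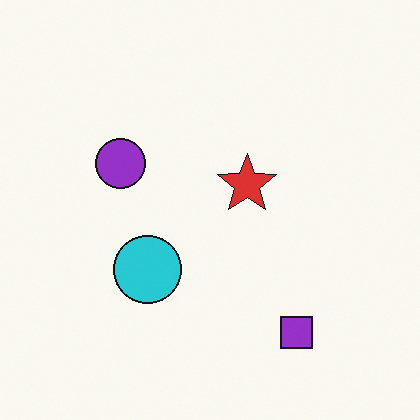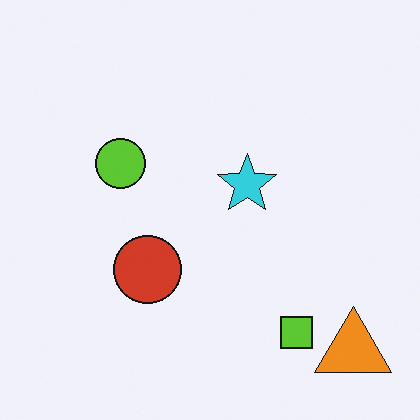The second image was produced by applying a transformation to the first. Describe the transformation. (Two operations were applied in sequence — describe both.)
Hue-shifted through roughly half the color wheel, then overlaid with an additional orange triangle.

Every shape's color has rotated by the same amount around the hue wheel — a uniform hue shift. An orange triangle appears in the second image that is absent from the first.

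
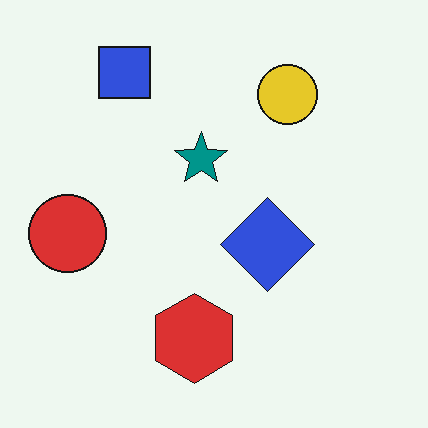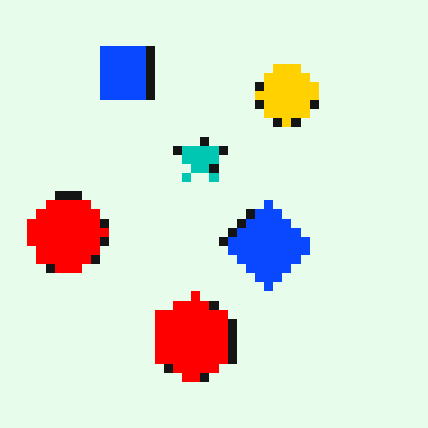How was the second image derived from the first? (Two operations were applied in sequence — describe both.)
This is the original image heavily pixelated into large blocks, then heavily oversaturated.

Shapes are reduced to large square blocks; fine edges and outlines are lost — a downscale-then-upscale (mosaic) effect. All colors are more vivid — a global saturation change.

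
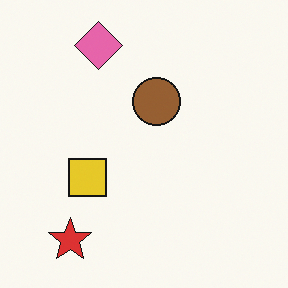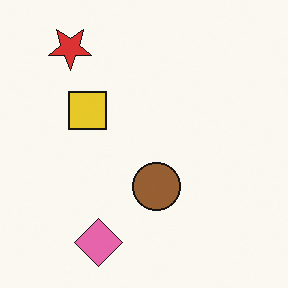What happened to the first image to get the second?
The image was flipped vertically (top ↔ bottom).

The pink diamond is in the top of the first image and the bottom of the second — shapes on opposite sides of the horizontal midline have swapped in a mirror flip.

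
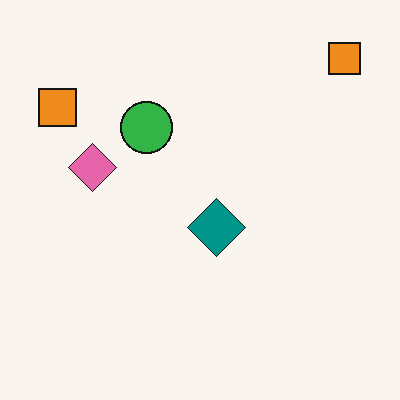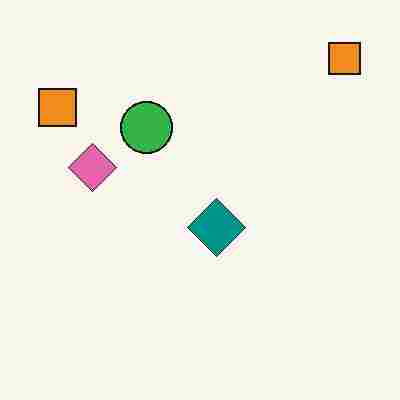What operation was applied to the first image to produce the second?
Degraded with heavy JPEG compression.

Blocky 8×8 compression artifacts appear around shape edges and the flat background shows ringing — characteristic JPEG degradation.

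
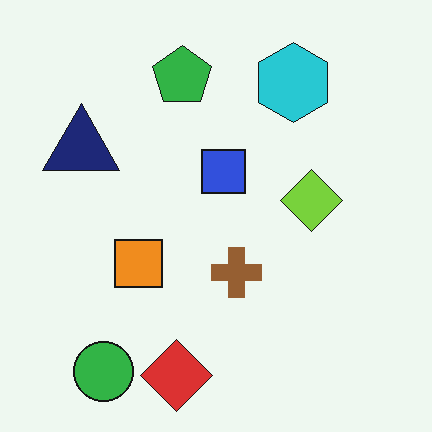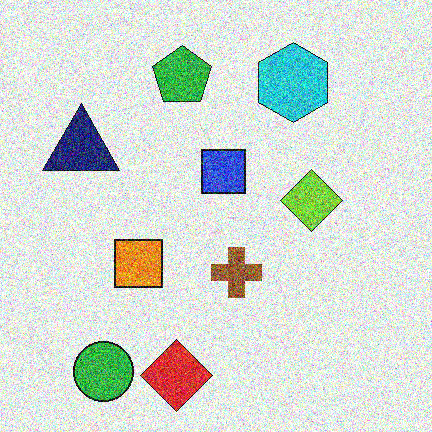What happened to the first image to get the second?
The transformation is: degraded with heavy additive noise.

Random speckle covers the whole image, including the flat background.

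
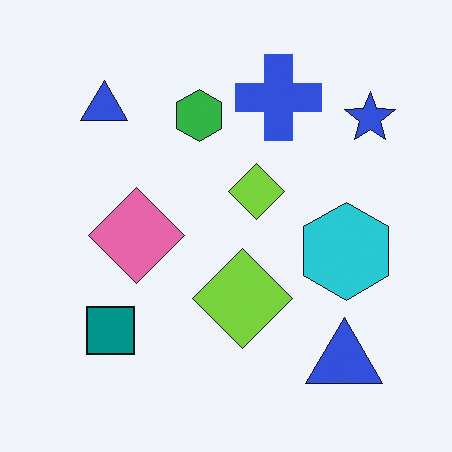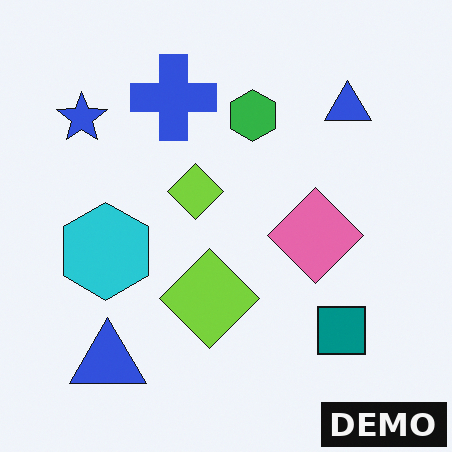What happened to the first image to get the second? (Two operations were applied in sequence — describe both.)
The second image is the first flipped horizontally (left ↔ right), then watermarked with the text "DEMO" in the lower-right corner.

The blue star is in the top-right of the first image and the top-left of the second — shapes on opposite sides of the vertical midline have swapped in a mirror flip. A dark label reading "DEMO" appears in the lower-right corner.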